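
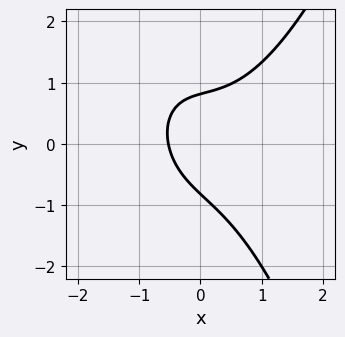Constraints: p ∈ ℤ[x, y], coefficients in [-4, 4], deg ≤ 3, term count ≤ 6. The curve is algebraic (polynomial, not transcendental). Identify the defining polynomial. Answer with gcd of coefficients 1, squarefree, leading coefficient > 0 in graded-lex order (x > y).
The degree is 3 — no degree-2 curve has this shape.
Putting this together gives p.

3*x^3 - 2*x*y - 3*y^2 + 3*x + 2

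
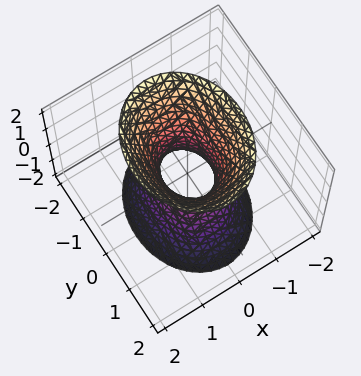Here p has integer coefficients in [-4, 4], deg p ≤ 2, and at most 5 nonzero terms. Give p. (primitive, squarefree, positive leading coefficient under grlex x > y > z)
3*x^2 + 2*y^2 - z^2 - 1

First, the degree is 2 — an hourglass — one-sheet hyperboloid; a quadric.
Next, symmetries: the x ↦ −x reflection is a symmetry, so x appears only in even powers; the z ↦ −z reflection is a symmetry, so z appears only in even powers; the y ↦ −y reflection is a symmetry, so y appears only in even powers.
Next, reading off the gridlines: no z-intercept at any integer in the box.
Finally, together with the visible shape, these determine p as stated.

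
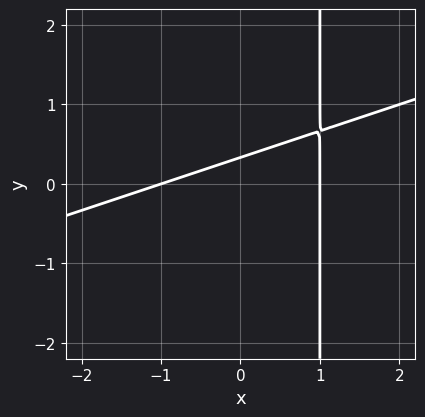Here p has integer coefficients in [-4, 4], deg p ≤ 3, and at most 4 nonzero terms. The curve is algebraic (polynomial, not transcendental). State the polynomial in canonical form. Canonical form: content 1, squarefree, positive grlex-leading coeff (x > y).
x^2 - 3*x*y + 3*y - 1

(a) The degree is 2 — the shape is more complex than any degree-1 curve.
(b) From the visible intercepts: the x-axis gridline crossings are at x ∈ {-1, 1}.
(c) Fitting integer coefficients to these (and the overall shape) gives p.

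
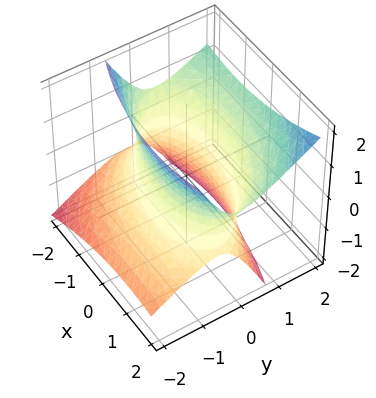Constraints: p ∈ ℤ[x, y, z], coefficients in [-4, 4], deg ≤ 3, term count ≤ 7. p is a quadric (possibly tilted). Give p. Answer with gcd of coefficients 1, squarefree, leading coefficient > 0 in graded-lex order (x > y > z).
x^2 + x*y + 3*y^2 - 3*y*z - 2*z^2 - 3

deg p = 2. A generic line meets the surface in up to 2 points.
Checking where it meets the axes: it misses every integer gridline on the z-axis; the y-axis gridline crossings are at y ∈ {-1, 1}.
Together with the visible shape, these determine p as stated.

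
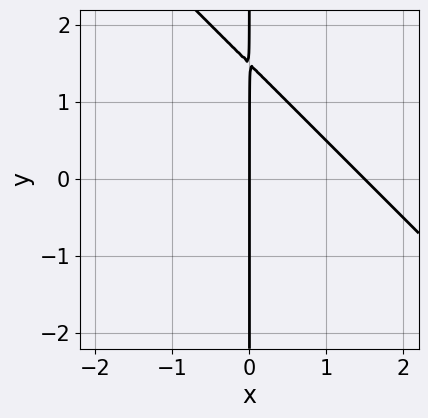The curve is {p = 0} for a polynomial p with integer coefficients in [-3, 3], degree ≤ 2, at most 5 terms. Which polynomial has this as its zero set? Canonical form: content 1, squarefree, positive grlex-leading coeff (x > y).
2*x^2 + 2*x*y - 3*x

(a) Degree: no degree-1 curve has this shape, so deg p = 2.
(b) Against the integer gridlines: every point of the y-axis in the box is on the curve; it meets the x-axis at x = 0 (among the integer gridlines).
(c) These observations pin down the coefficients.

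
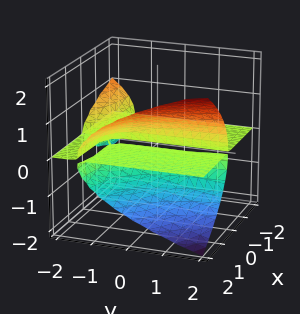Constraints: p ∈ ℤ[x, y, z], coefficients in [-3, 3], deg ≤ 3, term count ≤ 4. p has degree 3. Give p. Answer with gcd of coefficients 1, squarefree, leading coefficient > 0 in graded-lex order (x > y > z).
2*x*y*z - 3*z^3 + 3*x*z

(a) I count 2 distinct pieces. Treating them together as one polynomial.
(b) deg p = 3. No degree-2 surface has this shape.
(c) From the axis intercepts and sections: it meets the z-axis at z = 0 (among the integer gridlines); every point of the x-axis in the box is on the surface; the visible y-axis segment lies entirely on the surface.
(d) Matching integer coefficients to the picture gives p.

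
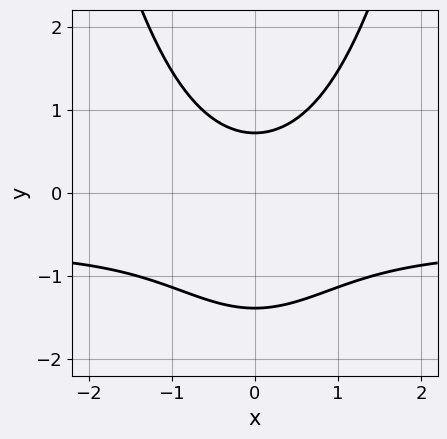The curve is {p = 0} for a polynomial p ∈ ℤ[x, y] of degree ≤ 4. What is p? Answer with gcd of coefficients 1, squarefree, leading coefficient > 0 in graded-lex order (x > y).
3*x^2*y + 2*x^2 - 3*y^2 - 2*y + 3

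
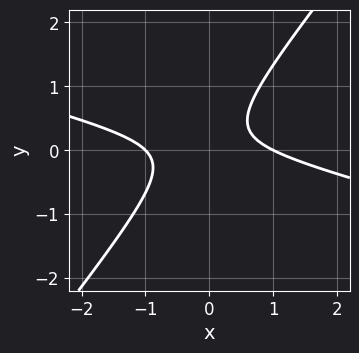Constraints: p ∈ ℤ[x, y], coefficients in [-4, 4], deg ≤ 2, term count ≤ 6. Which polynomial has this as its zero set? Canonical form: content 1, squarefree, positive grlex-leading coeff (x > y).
x^2 + 3*x*y - 3*y^2 + y - 1

1. deg p = 2. The shape is more complex than any degree-1 curve.
2. From the visible intercepts: the curve avoids every integer y-axis point in the box; the x-axis gridline crossings are at x ∈ {-1, 1}.
3. Assembling these constraints gives the stated polynomial.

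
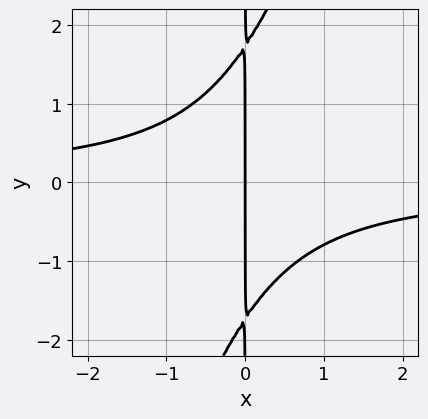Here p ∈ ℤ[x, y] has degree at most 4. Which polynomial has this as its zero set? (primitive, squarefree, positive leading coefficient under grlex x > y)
(a) Degree: the shape is more complex than any degree-2 curve, so deg p = 3.
(b) Checking where it meets the axes: every point of the y-axis in the box is on the curve; it meets the x-axis at x = 0 (among the integer gridlines).
(c) Together with the visible shape, these determine p as stated.

3*x^2*y - x*y^2 + 3*x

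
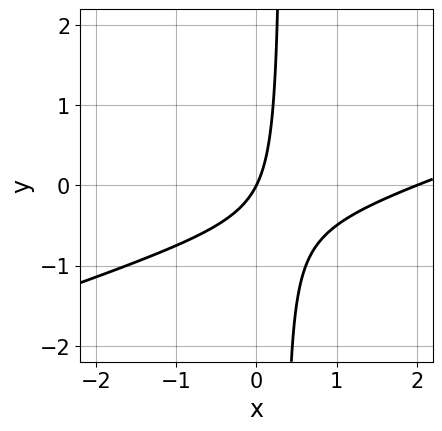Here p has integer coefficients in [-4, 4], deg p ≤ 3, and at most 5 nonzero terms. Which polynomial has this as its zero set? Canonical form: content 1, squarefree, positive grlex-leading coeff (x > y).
Degree: a generic line meets the curve in up to 2 points, so deg p = 2.
From the visible intercepts: it meets the y-axis at y = 0 (among the integer gridlines); the x-axis gridline crossings are at x ∈ {0, 2}.
Matching integer coefficients to the picture gives p.

x^2 - 3*x*y - 2*x + y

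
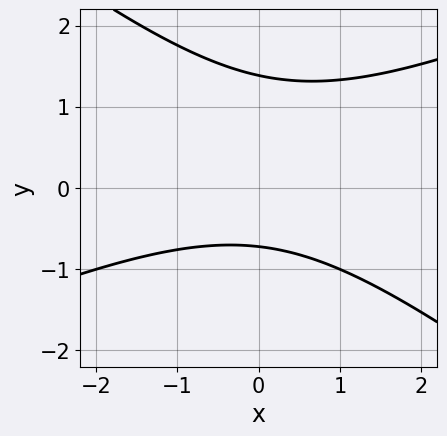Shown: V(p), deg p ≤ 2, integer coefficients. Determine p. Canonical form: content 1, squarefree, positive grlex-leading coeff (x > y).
1. Degree: a generic line meets the curve in up to 2 points, so deg p = 2.
2. From the visible intercepts: the curve avoids every integer x-axis point in the box.
3. These observations pin down the coefficients.

x^2 - x*y - 3*y^2 + 2*y + 3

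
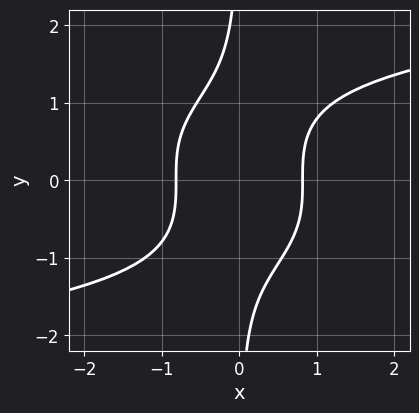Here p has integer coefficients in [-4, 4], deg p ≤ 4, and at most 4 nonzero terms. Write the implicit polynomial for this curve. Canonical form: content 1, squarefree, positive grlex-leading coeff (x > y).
2*x*y^3 - 3*x^2 + 2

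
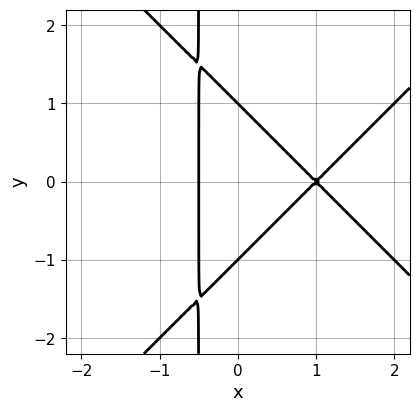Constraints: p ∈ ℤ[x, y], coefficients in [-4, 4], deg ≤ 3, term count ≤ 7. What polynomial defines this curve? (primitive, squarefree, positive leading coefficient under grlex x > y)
2*x^3 - 2*x*y^2 - 3*x^2 - y^2 + 1

The degree is 3 — the shape is more complex than any degree-2 curve.
Symmetries: the y ↦ −y reflection is a symmetry, so y appears only in even powers.
Reading off the gridlines: the y-axis gridline crossings are at y ∈ {-1, 1}; it meets the x-axis at x = 1 (among the integer gridlines).
These observations pin down the coefficients.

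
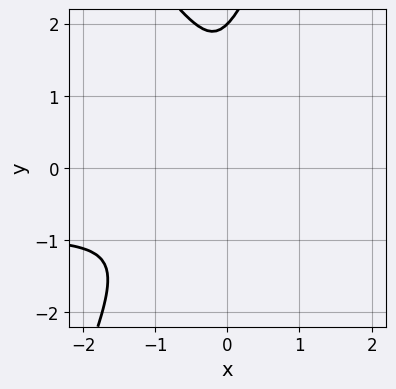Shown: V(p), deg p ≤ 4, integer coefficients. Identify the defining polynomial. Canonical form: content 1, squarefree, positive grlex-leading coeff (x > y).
First, the degree is 3 — the shape is more complex than any degree-2 curve.
Next, from the axis intercepts and sections: it meets the y-axis at y = 2 (among the integer gridlines).
Finally, fitting integer coefficients to these (and the overall shape) gives p.

3*x^2*y + x*y^2 - y^3 + 3*x^2 + 2*y^2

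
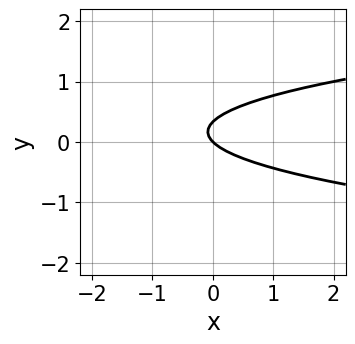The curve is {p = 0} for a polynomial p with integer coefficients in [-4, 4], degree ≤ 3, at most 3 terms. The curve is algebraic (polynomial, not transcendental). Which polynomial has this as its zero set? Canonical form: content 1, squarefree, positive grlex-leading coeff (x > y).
(a) The degree is 2 — the shape is more complex than any degree-1 curve.
(b) Checking where it meets the axes: it crosses the y-axis at the gridline y = 0; it crosses the x-axis at the gridline x = 0.
(c) Putting this together gives p.

3*y^2 - x - y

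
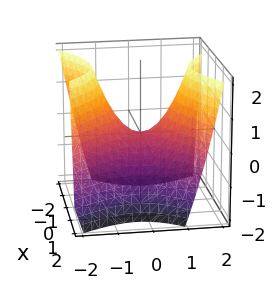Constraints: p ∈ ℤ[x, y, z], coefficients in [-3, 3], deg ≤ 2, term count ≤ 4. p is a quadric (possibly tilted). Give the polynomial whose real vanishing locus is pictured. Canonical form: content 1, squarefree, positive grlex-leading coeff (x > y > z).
2*x^2 - x*y - 2*y^2 + 2*z

deg p = 2.
Checking where it meets the axes: it meets the x-axis at x = 0 (among the integer gridlines); it meets the z-axis at z = 0 (among the integer gridlines); one y-axis crossing is at y = 0.
Fitting integer coefficients to these (and the overall shape) gives p.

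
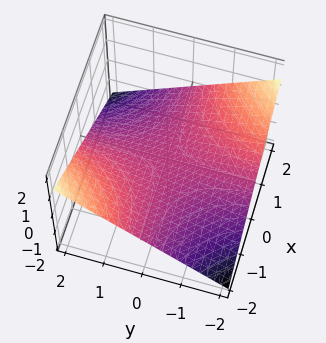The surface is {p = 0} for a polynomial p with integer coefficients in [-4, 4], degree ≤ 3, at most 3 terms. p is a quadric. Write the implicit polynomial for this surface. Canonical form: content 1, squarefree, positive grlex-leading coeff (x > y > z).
(a) Degree: a saddle surface; a quadric, so deg p = 2.
(b) Reading off the gridlines: it meets the z-axis at z = 0 (among the integer gridlines); the visible x-axis segment lies entirely on the surface; the visible y-axis segment lies entirely on the surface.
(c) Assembling these constraints gives the stated polynomial.

x*y + 3*z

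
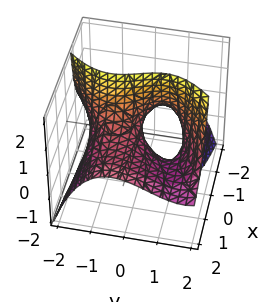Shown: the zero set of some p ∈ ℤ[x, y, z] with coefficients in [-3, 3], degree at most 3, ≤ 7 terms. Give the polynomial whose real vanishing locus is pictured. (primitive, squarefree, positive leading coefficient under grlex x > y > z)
x*y^2 - y^3 + 3*x*z + 2*y + z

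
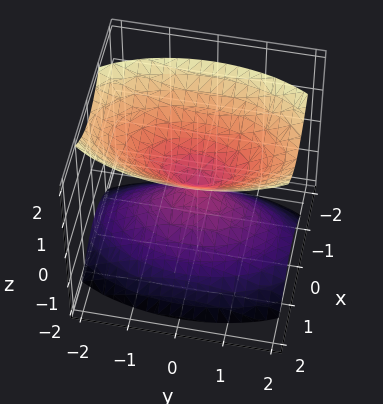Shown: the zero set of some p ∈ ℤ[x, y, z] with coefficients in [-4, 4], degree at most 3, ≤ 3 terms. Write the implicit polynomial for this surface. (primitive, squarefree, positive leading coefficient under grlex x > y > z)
First, there are 2 components.
Next, deg p = 2.
Next, symmetries: it's symmetric under x → −x, forcing even powers of x; mirror symmetry z ↦ −z ⇒ only even powers of z; the y ↦ −y reflection is a symmetry, so y appears only in even powers.
Next, checking where it meets the axes: one y-axis crossing is at y = 0; it crosses the x-axis at the gridline x = 0.
Finally, together with the visible shape, these determine p as stated.

3*x^2 + y^2 - 2*z^2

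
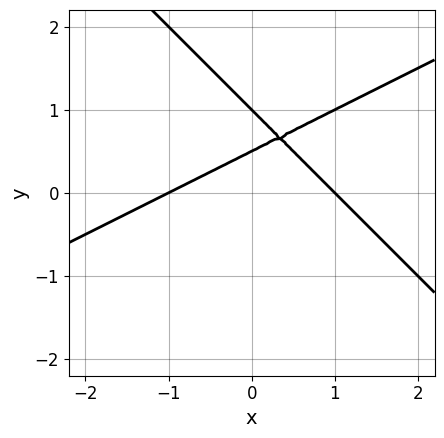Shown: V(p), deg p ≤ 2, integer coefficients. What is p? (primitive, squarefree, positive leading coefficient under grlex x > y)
1. Degree: no degree-1 curve has this shape, so deg p = 2.
2. From the axis intercepts and sections: among the integer gridlines, it crosses the x-axis at x ∈ {-1, 1}; it crosses the y-axis at the gridline y = 1.
3. Putting this together gives p.

x^2 - x*y - 2*y^2 + 3*y - 1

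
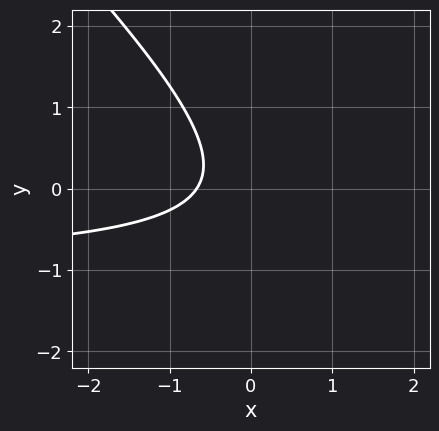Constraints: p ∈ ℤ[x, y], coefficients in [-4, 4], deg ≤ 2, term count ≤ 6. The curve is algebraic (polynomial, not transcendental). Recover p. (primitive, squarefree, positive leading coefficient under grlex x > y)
First, degree: the shape is more complex than any degree-1 curve, so deg p = 2.
Next, against the integer gridlines: it misses every integer gridline on the y-axis.
Finally, together with the visible shape, these determine p as stated.

3*x*y + 3*y^2 + 3*x + 2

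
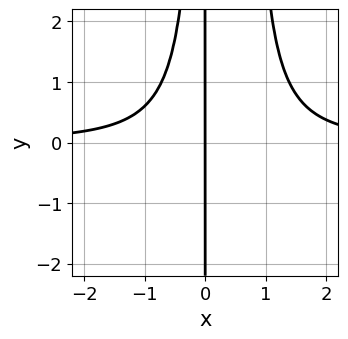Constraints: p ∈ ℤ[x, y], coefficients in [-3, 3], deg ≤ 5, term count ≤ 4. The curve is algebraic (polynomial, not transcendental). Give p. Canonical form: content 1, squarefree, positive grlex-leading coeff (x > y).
3*x^3*y - 2*x^2*y - 3*x

1. The degree is 4 — no degree-3 curve has this shape.
2. Reading off the gridlines: the visible y-axis segment lies entirely on the curve; one x-axis crossing is at x = 0.
3. Fitting integer coefficients to these (and the overall shape) gives p.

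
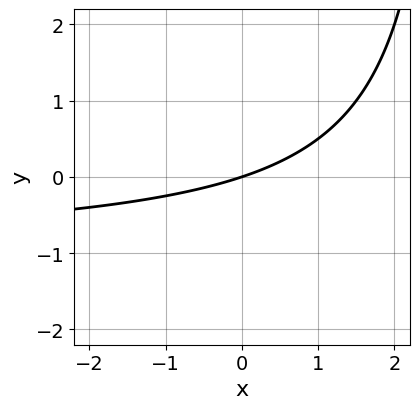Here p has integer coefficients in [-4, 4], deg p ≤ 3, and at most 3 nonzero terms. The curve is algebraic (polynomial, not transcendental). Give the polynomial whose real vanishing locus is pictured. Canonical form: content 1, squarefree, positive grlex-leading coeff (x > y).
x*y + x - 3*y

(a) deg p = 2.
(b) From the axis intercepts and sections: one y-axis crossing is at y = 0; it meets the x-axis at x = 0 (among the integer gridlines).
(c) These observations pin down the coefficients.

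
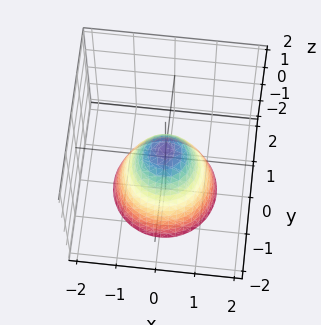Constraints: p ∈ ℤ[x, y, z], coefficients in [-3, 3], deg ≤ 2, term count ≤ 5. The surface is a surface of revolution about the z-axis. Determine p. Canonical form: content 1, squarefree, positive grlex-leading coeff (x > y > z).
1. Degree: a generic line meets the surface in up to 2 points, so deg p = 2.
2. Symmetries: rotational symmetry about the z-axis ⇒ p depends on x, y only through x² + y².
3. Against the integer gridlines: a circular section at z = -2 has radius between 1 and 2.
4. The integer polynomial consistent with all of this is the stated p.

3*x^2 + 3*y^2 + 2*z - 1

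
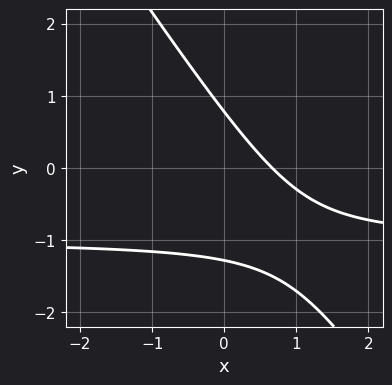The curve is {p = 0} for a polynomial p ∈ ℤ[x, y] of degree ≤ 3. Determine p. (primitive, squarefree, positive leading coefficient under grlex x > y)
3*x*y + 2*y^2 + 3*x + y - 2

(a) Degree: a generic line meets the curve in up to 2 points, so deg p = 2.
(b) Matching integer coefficients to the picture gives p.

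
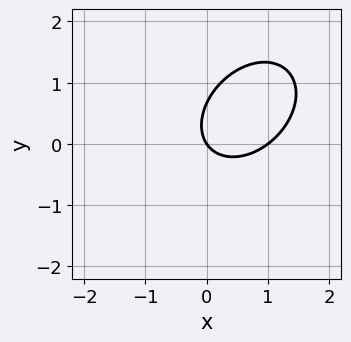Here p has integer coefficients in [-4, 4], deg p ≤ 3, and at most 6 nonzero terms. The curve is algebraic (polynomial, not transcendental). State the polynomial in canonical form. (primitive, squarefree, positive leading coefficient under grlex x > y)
1. Degree: a generic line meets the curve in up to 2 points, so deg p = 2.
2. Checking where it meets the axes: it meets the y-axis at y = 0 (among the integer gridlines); among the integer gridlines, it crosses the x-axis at x ∈ {0, 1}.
3. Matching integer coefficients to the picture gives p.

3*x^2 - 2*x*y + 3*y^2 - 3*x - 2*y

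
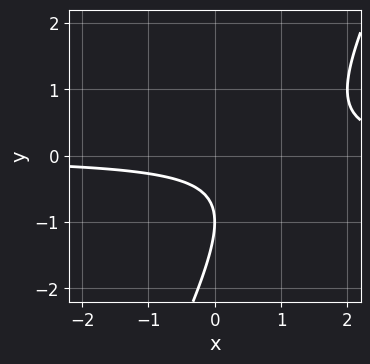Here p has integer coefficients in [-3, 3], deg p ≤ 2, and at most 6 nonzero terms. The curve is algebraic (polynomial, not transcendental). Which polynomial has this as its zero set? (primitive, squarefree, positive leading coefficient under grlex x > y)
2*x*y - y^2 - 2*y - 1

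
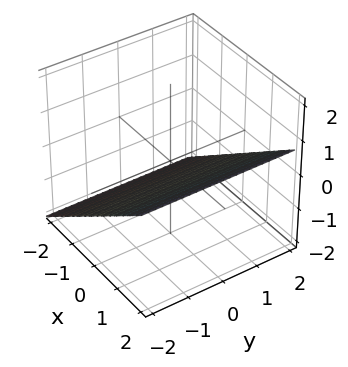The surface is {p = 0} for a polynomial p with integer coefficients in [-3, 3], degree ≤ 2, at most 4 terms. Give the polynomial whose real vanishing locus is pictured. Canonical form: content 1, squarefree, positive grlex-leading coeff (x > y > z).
2*x - 3*z - 2

First, degree: every cross-section is a straight line — this is a plane, so deg p = 1.
Next, checking where it meets the axes: the surface avoids every integer y-axis point in the box; it crosses the x-axis at the gridline x = 1.
Finally, together with the visible shape, these determine p as stated.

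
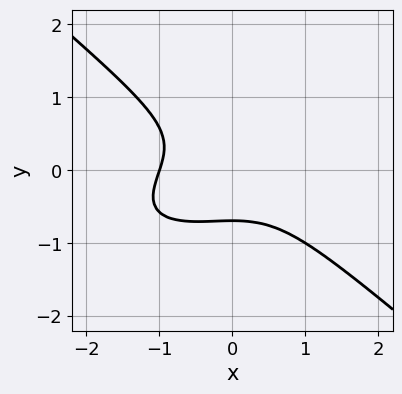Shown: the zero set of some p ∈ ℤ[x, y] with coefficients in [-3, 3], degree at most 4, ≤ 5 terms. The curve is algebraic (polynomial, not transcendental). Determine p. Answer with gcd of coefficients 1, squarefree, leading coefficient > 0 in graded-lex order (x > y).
deg p = 3. The shape is more complex than any degree-2 curve.
Against the integer gridlines: it meets the x-axis at x = -1 (among the integer gridlines).
Assembling these constraints gives the stated polynomial.

x^3 - x^2*y + 3*y^3 + 1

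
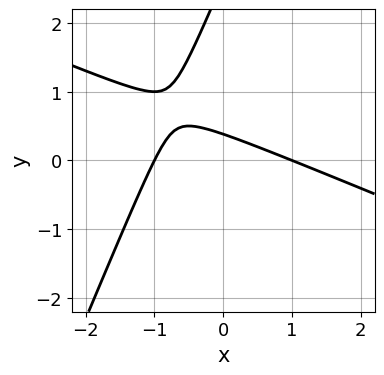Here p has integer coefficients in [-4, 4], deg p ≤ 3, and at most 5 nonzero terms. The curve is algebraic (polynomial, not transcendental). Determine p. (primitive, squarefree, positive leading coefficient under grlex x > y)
x^2 + 2*x*y - y^2 + 3*y - 1

The degree is 2 — a generic line meets the curve in up to 2 points.
From the visible intercepts: the x-axis gridline crossings are at x ∈ {-1, 1}.
Fitting integer coefficients to these (and the overall shape) gives p.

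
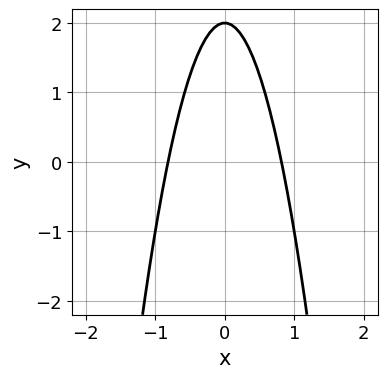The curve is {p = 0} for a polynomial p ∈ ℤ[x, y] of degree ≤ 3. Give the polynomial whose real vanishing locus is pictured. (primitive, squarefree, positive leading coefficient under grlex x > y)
3*x^2 + y - 2

First, degree: a generic line meets the curve in up to 2 points, so deg p = 2.
Next, symmetries: it's symmetric under x → −x, forcing even powers of x.
Next, from the visible intercepts: it crosses the y-axis at the gridline y = 2.
Finally, fitting integer coefficients to these (and the overall shape) gives p.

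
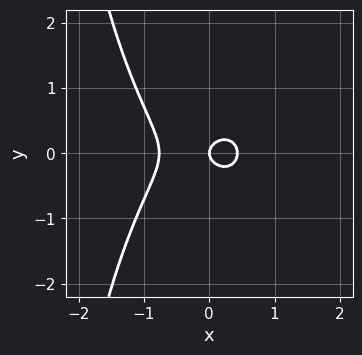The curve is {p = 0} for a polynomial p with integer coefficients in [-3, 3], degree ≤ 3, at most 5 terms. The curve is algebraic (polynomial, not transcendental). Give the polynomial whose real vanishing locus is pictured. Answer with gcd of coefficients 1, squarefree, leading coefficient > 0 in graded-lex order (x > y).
First, deg p = 3. A generic line meets the curve in up to 3 points.
Next, symmetries: the y ↦ −y reflection is a symmetry, so y appears only in even powers.
Next, observable constraints: it crosses the y-axis at the gridline y = 0; one x-axis crossing is at x = 0.
Finally, putting this together gives p.

3*x^3 + x*y^2 + x^2 + 3*y^2 - x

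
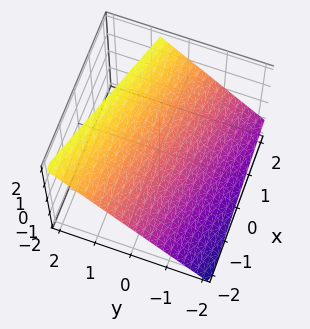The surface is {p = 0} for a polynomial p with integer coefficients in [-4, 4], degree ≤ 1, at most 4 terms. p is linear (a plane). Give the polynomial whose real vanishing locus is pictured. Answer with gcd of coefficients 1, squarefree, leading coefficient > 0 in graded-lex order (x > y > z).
x + 3*y - 3*z + 2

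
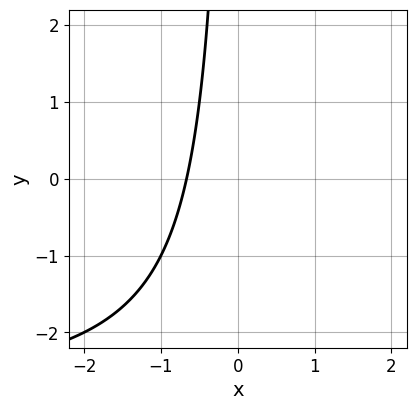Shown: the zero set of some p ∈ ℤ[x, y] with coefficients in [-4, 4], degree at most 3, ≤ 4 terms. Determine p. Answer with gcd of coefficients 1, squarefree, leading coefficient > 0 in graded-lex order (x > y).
1. The degree is 2 — no degree-1 curve has this shape.
2. Checking where it meets the axes: it misses every integer gridline on the y-axis.
3. Assembling these constraints gives the stated polynomial.

x*y + 3*x + 2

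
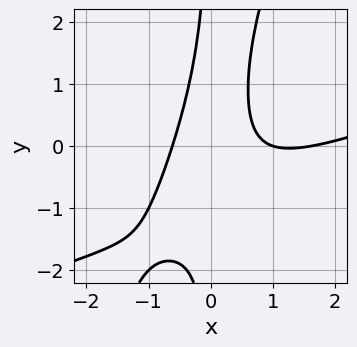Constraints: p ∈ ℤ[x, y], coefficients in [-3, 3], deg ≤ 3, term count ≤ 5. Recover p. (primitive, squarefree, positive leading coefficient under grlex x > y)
x^3 - 3*x^2*y + x*y^2 - 2*x^2 + 1

First, degree: the shape is more complex than any degree-2 curve, so deg p = 3.
Next, from the visible intercepts: it crosses the x-axis at the gridline x = 1; it misses every integer gridline on the y-axis.
Finally, matching integer coefficients to the picture gives p.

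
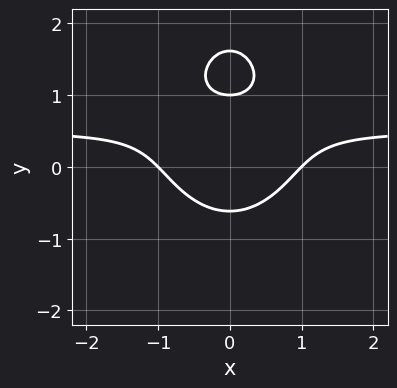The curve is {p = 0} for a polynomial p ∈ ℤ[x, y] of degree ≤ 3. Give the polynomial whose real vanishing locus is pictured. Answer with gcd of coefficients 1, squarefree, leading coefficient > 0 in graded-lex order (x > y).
1. The degree is 3 — a generic line meets the curve in up to 3 points.
2. Symmetries: it's symmetric under x → −x, forcing even powers of x.
3. Against the integer gridlines: one y-axis crossing is at y = 1; the x-axis gridline crossings are at x ∈ {-1, 1}.
4. Putting this together gives p.

2*x^2*y + y^3 - x^2 - 2*y^2 + 1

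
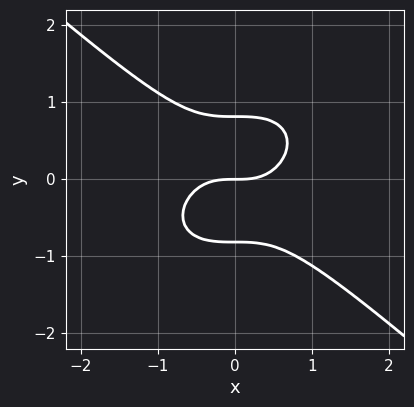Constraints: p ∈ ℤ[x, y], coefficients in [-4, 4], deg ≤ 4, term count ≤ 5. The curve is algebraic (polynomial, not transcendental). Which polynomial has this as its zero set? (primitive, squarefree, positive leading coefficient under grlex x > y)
2*x^3 + 3*y^3 - 2*y

(a) deg p = 3. No degree-2 curve has this shape.
(b) Checking where it meets the axes: it crosses the y-axis at the gridline y = 0; one x-axis crossing is at x = 0.
(c) Fitting integer coefficients to these (and the overall shape) gives p.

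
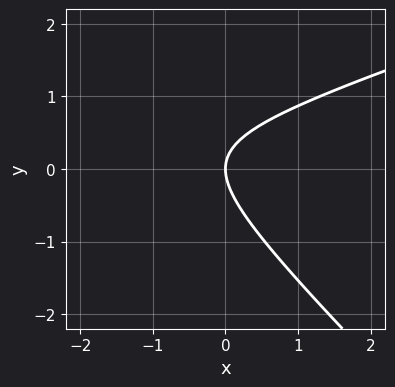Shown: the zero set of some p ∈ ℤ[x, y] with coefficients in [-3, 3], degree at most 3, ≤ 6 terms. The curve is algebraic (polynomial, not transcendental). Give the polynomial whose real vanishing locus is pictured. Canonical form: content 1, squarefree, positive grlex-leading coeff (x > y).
First, degree: the shape is more complex than any degree-1 curve, so deg p = 2.
Then, reading off the gridlines: one y-axis crossing is at y = 0; it crosses the x-axis at the gridline x = 0.
Finally, assembling these constraints gives the stated polynomial.

x^2 - 2*x*y - 3*y^2 + 3*x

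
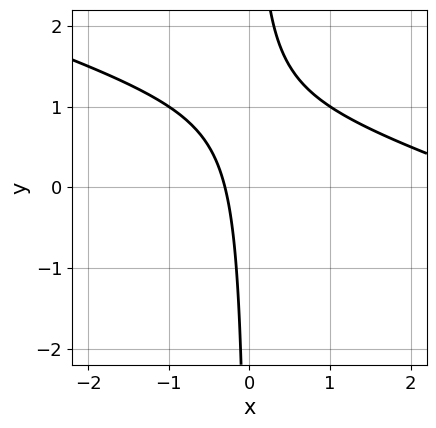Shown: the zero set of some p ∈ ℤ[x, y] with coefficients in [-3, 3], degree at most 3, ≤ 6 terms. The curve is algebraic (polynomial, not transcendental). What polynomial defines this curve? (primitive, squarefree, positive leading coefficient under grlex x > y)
(a) Degree: the shape is more complex than any degree-1 curve, so deg p = 2.
(b) Reading off the gridlines: no y-intercept at any integer in the box.
(c) Solving for integer coefficients yields p as stated.

x^2 + 3*x*y - 3*x - 1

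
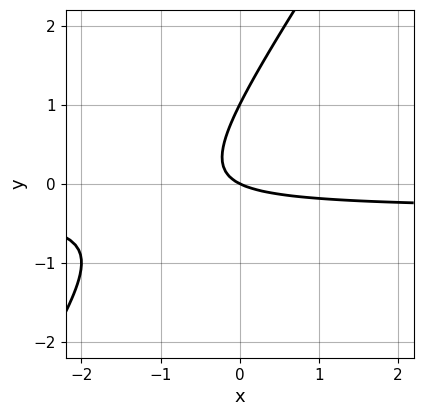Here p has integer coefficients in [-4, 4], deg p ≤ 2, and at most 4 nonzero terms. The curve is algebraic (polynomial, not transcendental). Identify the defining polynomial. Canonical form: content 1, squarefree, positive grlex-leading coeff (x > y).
3*x*y - 2*y^2 + x + 2*y

The degree is 2 — a generic line meets the curve in up to 2 points.
From the axis intercepts and sections: the y-axis gridline crossings are at y ∈ {0, 1}; it meets the x-axis at x = 0 (among the integer gridlines).
Together with the visible shape, these determine p as stated.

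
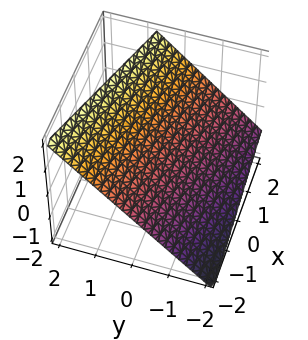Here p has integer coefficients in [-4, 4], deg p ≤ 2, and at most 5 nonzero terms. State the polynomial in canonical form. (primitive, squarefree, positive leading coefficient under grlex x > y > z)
x + 3*y - 3*z + 2

First, degree: the surface is flat (a plane), so deg p = 1.
Next, reading off the gridlines: it meets the x-axis at x = -2 (among the integer gridlines).
Finally, these observations pin down the coefficients.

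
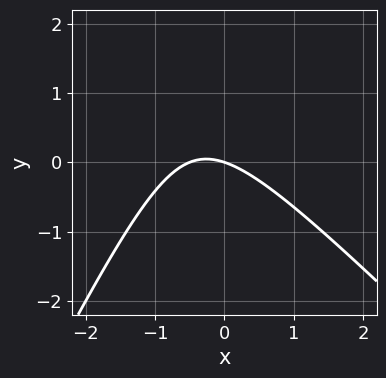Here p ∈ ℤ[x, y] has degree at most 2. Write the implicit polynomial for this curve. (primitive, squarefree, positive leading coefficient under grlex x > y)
1. The degree is 2 — the shape is more complex than any degree-1 curve.
2. Against the integer gridlines: it crosses the y-axis at the gridline y = 0; one x-axis crossing is at x = 0.
3. Fitting integer coefficients to these (and the overall shape) gives p.

2*x^2 + x*y - y^2 + x + 3*y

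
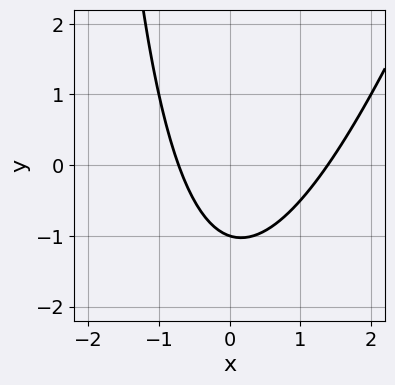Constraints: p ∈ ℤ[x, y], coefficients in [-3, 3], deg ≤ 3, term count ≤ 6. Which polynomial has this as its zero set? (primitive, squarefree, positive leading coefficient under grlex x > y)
First, degree: a generic line meets the curve in up to 2 points, so deg p = 2.
Next, checking where it meets the axes: it crosses the y-axis at the gridline y = -1.
Finally, putting this together gives p.

3*x^2 - x*y - 2*x - 3*y - 3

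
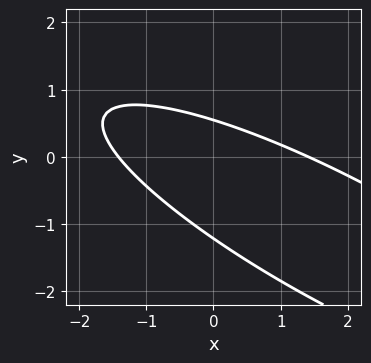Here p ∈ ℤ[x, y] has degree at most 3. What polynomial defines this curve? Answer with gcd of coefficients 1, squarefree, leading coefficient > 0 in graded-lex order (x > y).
First, the degree is 2 — a generic line meets the curve in up to 2 points.
Finally, matching integer coefficients to the picture gives p.

x^2 + 3*x*y + 3*y^2 + 2*y - 2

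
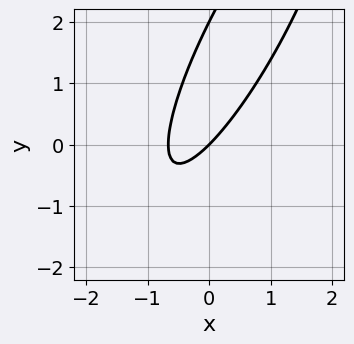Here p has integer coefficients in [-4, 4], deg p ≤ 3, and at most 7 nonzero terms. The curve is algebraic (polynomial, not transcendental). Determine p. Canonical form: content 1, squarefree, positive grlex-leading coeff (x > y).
1. The degree is 2 — the shape is more complex than any degree-1 curve.
2. Observable constraints: one x-axis crossing is at x = 0; among the integer gridlines, it crosses the y-axis at y ∈ {0, 2}.
3. Together with the visible shape, these determine p as stated.

3*x^2 - 3*x*y + y^2 + 2*x - 2*y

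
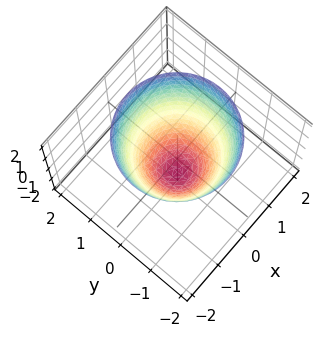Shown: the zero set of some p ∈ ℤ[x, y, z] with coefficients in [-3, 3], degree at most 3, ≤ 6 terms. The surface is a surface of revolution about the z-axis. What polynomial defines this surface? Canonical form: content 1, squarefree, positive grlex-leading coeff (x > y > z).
3*x^2 + 3*y^2 - 2*z - 3

deg p = 2. A generic line meets the surface in up to 2 points.
Symmetry: every cross-section ⟂ z is a circle, so x, y appear only via x² + y².
Checking where it meets the axes: among the integer gridlines, it crosses the y-axis at y ∈ {-1, 1}; a circular section at z = -1 has radius between 0 and 1; among the integer gridlines, it crosses the x-axis at x ∈ {-1, 1}.
These observations pin down the coefficients.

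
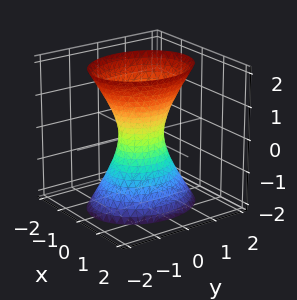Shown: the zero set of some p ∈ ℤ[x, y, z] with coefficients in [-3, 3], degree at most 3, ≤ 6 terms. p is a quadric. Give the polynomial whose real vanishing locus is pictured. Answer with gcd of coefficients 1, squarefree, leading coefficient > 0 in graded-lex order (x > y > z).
1. Degree: an hourglass — one-sheet hyperboloid; a quadric, so deg p = 2.
2. Symmetries: the z ↦ −z reflection is a symmetry, so z appears only in even powers; mirror symmetry y ↦ −y ⇒ only even powers of y; the x ↦ −x reflection is a symmetry, so x appears only in even powers.
3. Observable constraints: the surface avoids every integer z-axis point in the box.
4. Fitting integer coefficients to these (and the overall shape) gives p.

3*x^2 + 2*y^2 - z^2 - 1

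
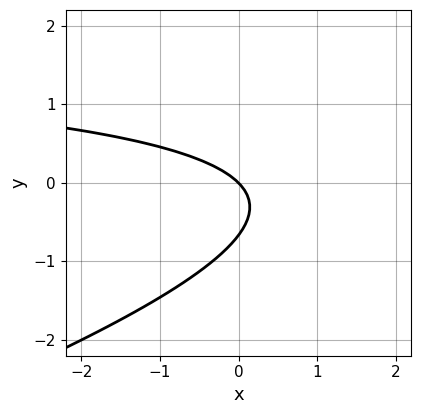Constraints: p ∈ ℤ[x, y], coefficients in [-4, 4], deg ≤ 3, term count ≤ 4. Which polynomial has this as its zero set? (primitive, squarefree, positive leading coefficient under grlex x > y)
(a) deg p = 2.
(b) From the visible intercepts: it crosses the y-axis at the gridline y = 0; one x-axis crossing is at x = 0.
(c) Solving for integer coefficients yields p as stated.

x*y - 3*y^2 - 2*x - 2*y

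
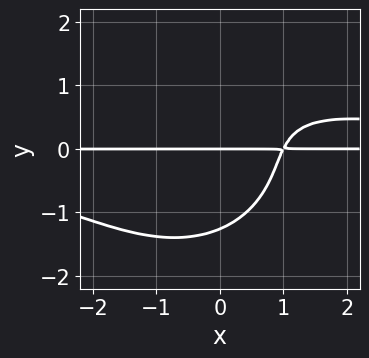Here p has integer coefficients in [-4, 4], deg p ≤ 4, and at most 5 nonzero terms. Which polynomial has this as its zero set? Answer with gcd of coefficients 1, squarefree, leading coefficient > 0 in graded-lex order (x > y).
1. deg p = 4. A generic line meets the curve in up to 4 points.
2. From the visible intercepts: the visible x-axis segment lies entirely on the curve; one y-axis crossing is at y = 0.
3. Together with the visible shape, these determine p as stated.

x^2*y^2 + y^4 - 2*x*y + 2*y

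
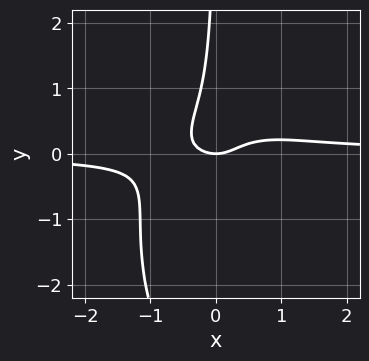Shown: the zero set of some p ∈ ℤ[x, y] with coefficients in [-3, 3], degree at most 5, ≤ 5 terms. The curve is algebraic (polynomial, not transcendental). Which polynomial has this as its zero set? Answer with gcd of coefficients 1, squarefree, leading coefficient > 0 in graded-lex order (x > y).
(a) The degree is 4 — no degree-3 curve has this shape.
(b) Reading off the gridlines: it crosses the x-axis at the gridline x = 0; it meets the y-axis at y = 0 (among the integer gridlines).
(c) Putting this together gives p.

3*x^3*y + x*y^3 + 3*x*y^2 - x^2 + y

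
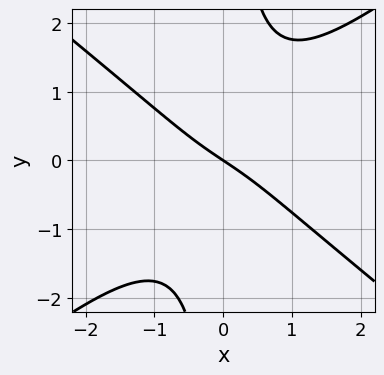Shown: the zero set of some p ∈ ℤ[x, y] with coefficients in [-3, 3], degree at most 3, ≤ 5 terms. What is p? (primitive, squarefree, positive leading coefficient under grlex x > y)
2*x^3 - 3*x*y^2 + 2*x + 3*y

First, the degree is 3 — no degree-2 curve has this shape.
Then, reading off the gridlines: it meets the y-axis at y = 0 (among the integer gridlines); it crosses the x-axis at the gridline x = 0.
Finally, fitting integer coefficients to these (and the overall shape) gives p.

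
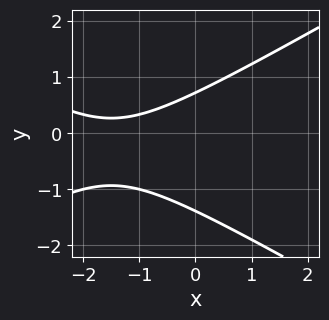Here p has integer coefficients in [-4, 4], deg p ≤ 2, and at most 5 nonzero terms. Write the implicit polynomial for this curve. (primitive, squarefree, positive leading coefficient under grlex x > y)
x^2 - 3*y^2 + 3*x - 2*y + 3

1. deg p = 2.
2. From the visible intercepts: no x-intercept at any integer in the box.
3. The integer polynomial consistent with all of this is the stated p.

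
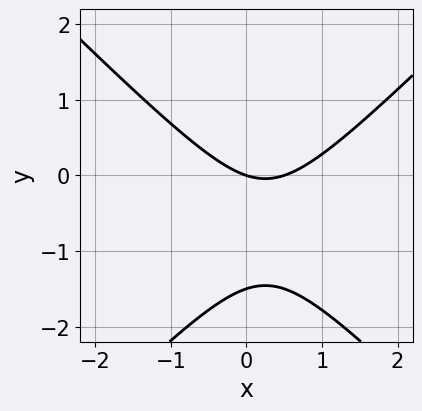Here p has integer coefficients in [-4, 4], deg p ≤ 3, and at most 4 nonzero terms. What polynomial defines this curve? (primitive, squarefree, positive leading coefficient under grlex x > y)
2*x^2 - 2*y^2 - x - 3*y

First, the degree is 2 — no degree-1 curve has this shape.
Then, reading off the gridlines: it crosses the x-axis at the gridline x = 0; it meets the y-axis at y = 0 (among the integer gridlines).
Finally, these observations pin down the coefficients.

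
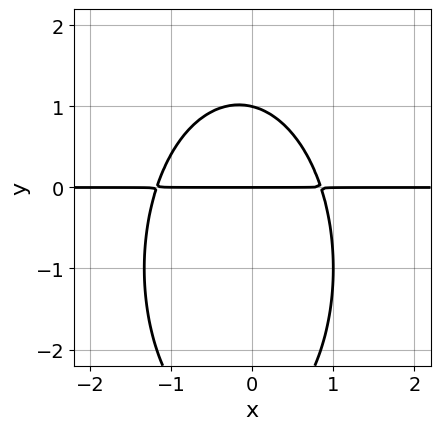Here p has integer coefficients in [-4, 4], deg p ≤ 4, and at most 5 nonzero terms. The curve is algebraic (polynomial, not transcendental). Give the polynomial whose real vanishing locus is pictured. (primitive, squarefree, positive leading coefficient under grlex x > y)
3*x^2*y + y^3 + x*y + 2*y^2 - 3*y

1. deg p = 3. The shape is more complex than any degree-2 curve.
2. Reading off the gridlines: every point of the x-axis in the box is on the curve; the y-axis gridline crossings are at y ∈ {0, 1}.
3. Matching integer coefficients to the picture gives p.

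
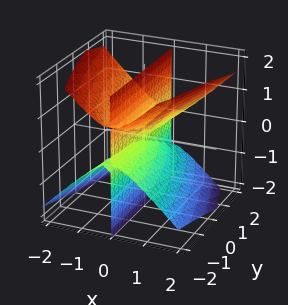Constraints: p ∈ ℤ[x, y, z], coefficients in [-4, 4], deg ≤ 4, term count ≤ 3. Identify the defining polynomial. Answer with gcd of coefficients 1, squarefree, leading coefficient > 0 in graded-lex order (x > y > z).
There are 3 components. They look like related sheets of one shape, so recover p as a whole.
deg p = 3. No degree-2 surface has this shape.
From the axis intercepts and sections: every point of the y-axis in the box is on the surface; the visible z-axis segment lies entirely on the surface.
Matching integer coefficients to the picture gives p.

2*x^3 - x*y*z - 2*x*z^2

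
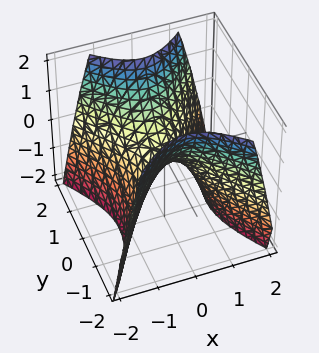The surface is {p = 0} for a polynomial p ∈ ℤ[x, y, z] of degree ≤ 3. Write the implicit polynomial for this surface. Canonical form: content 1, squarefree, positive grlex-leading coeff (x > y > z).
3*x^2 - 2*y^2 + 2*z

(a) The degree is 2 — a saddle surface; a quadric.
(b) Symmetries: the x ↦ −x reflection is a symmetry, so x appears only in even powers; it's symmetric under y → −y, forcing even powers of y.
(c) Observable constraints: it crosses the y-axis at the gridline y = 0; one z-axis crossing is at z = 0; it meets the x-axis at x = 0 (among the integer gridlines).
(d) Fitting integer coefficients to these (and the overall shape) gives p.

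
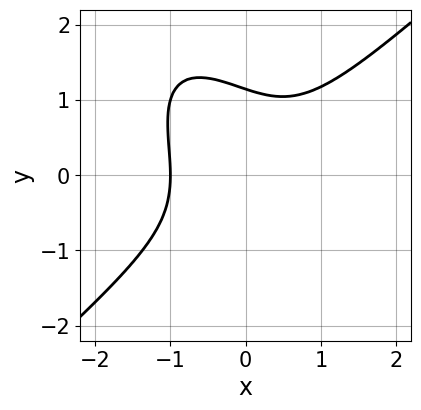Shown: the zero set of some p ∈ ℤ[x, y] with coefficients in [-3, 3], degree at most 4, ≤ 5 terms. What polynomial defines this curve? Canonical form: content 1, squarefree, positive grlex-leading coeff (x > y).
3*x^3 - 2*x*y^2 - 2*y^3 + 3

First, degree: a generic line meets the curve in up to 3 points, so deg p = 3.
Next, against the integer gridlines: one x-axis crossing is at x = -1.
Finally, matching integer coefficients to the picture gives p.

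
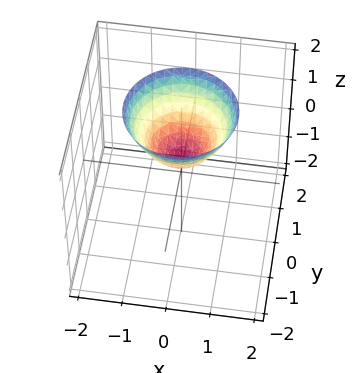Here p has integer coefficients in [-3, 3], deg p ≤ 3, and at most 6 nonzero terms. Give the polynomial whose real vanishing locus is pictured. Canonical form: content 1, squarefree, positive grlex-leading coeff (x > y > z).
1. deg p = 2. No degree-1 surface has this shape.
2. By symmetry, every cross-section ⟂ z is a circle, so x, y appear only via x² + y².
3. Reading off the gridlines: a circular section at z = 2 has radius between 1 and 2; no x-intercept at any integer in the box.
4. Fitting integer coefficients to these (and the overall shape) gives p.

2*x^2 + 2*y^2 - 2*z + 1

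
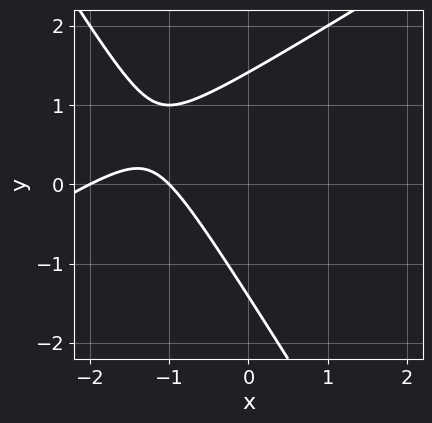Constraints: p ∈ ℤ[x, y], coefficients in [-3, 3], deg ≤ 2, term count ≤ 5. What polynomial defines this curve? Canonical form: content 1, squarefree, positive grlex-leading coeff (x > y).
x^2 - x*y - y^2 + 3*x + 2

First, deg p = 2.
Next, against the integer gridlines: the x-axis gridline crossings are at x ∈ {-2, -1}.
Finally, these observations pin down the coefficients.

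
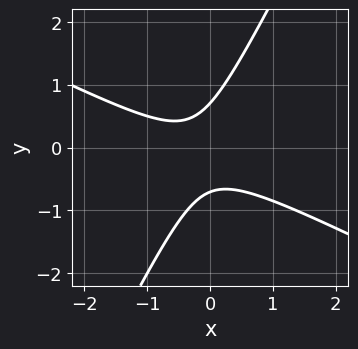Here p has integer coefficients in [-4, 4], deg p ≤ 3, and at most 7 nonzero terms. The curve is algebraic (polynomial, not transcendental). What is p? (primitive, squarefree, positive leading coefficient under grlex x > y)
2*x^2 + 3*x*y - 2*y^2 + x + 1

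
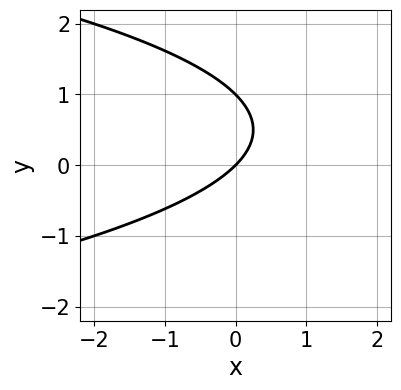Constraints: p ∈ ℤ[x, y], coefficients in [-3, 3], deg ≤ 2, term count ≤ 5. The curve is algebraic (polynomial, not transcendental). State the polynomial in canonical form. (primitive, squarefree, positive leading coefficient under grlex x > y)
y^2 + x - y

The degree is 2 — no degree-1 curve has this shape.
Against the integer gridlines: one x-axis crossing is at x = 0; the y-axis gridline crossings are at y ∈ {0, 1}.
The integer polynomial consistent with all of this is the stated p.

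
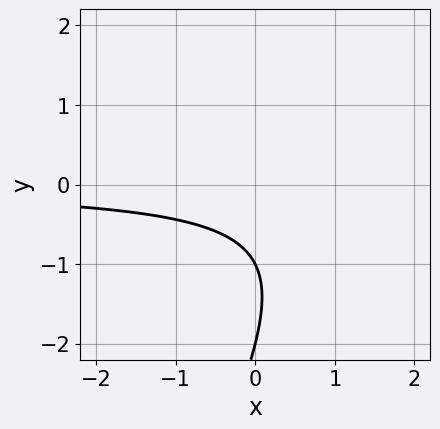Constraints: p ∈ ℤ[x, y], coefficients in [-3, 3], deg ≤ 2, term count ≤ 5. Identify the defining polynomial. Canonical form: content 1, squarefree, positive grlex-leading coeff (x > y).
2*x*y - y^2 - 3*y - 2

First, the degree is 2 — no degree-1 curve has this shape.
Next, from the visible intercepts: the y-axis gridline crossings are at y ∈ {-2, -1}; the curve avoids every integer x-axis point in the box.
Finally, these observations pin down the coefficients.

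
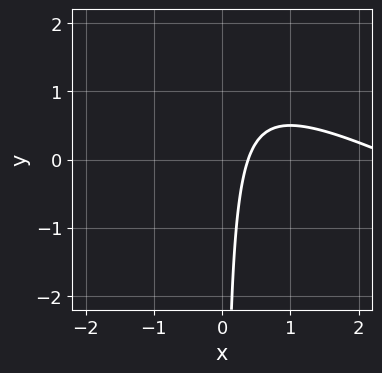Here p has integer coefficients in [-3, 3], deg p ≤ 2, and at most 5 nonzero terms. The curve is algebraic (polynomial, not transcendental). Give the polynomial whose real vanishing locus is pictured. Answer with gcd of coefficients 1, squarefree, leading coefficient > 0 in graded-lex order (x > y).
x^2 + 2*x*y - 3*x + 1

(a) Degree: the shape is more complex than any degree-1 curve, so deg p = 2.
(b) From the visible intercepts: the curve avoids every integer y-axis point in the box.
(c) Putting this together gives p.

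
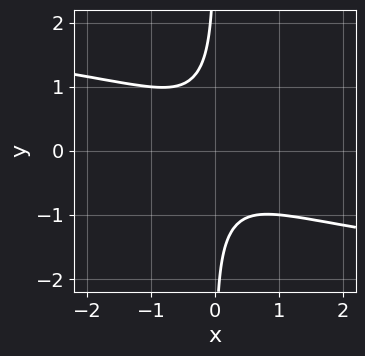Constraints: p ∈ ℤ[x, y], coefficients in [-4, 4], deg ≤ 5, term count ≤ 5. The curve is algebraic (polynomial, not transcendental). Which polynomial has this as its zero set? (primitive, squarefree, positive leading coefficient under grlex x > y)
3*x*y^3 + 3*x^2 + 2*x*y + 2

deg p = 4. A generic line meets the curve in up to 4 points.
Observable constraints: the curve avoids every integer y-axis point in the box; it misses every integer gridline on the x-axis.
Matching integer coefficients to the picture gives p.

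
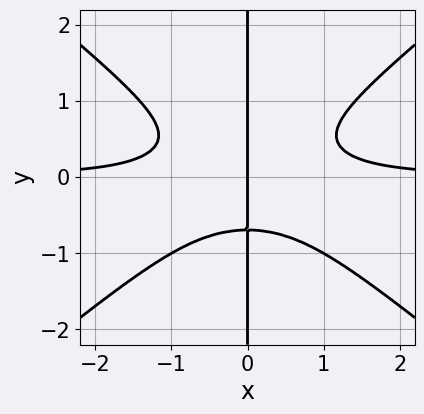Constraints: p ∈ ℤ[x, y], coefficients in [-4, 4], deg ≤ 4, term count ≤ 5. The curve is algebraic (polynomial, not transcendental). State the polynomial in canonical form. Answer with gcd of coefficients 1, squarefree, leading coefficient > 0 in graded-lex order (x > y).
2*x^3*y - 3*x*y^3 - x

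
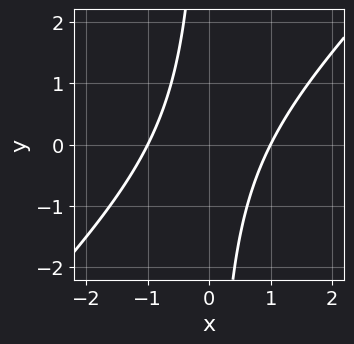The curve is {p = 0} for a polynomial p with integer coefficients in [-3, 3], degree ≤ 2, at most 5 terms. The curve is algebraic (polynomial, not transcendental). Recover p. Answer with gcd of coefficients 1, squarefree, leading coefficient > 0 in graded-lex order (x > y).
x^2 - x*y - 1

deg p = 2.
Checking where it meets the axes: among the integer gridlines, it crosses the x-axis at x ∈ {-1, 1}; the curve avoids every integer y-axis point in the box.
The integer polynomial consistent with all of this is the stated p.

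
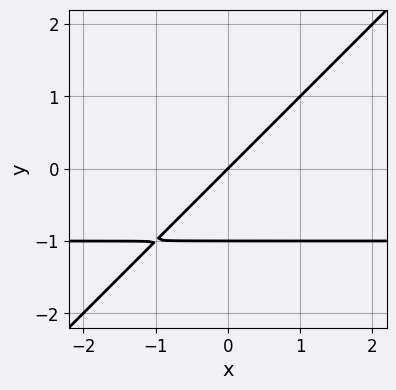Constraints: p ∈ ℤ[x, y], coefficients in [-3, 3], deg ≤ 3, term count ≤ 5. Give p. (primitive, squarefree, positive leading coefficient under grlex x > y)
x*y - y^2 + x - y

First, the degree is 2 — a generic line meets the curve in up to 2 points.
Next, checking where it meets the axes: the y-axis gridline crossings are at y ∈ {-1, 0}; it crosses the x-axis at the gridline x = 0.
Finally, matching integer coefficients to the picture gives p.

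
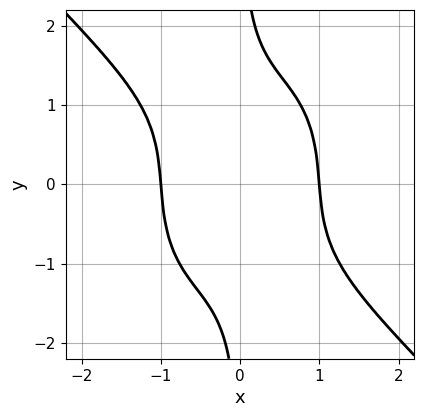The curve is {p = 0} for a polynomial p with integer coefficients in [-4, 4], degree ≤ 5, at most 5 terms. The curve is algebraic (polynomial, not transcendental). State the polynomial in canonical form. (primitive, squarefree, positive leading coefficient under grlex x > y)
3*x^4 + x^3*y + 2*x*y^3 - 3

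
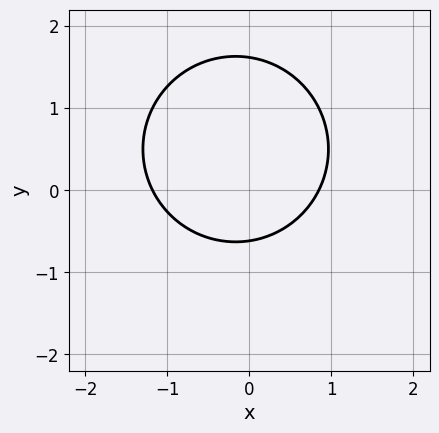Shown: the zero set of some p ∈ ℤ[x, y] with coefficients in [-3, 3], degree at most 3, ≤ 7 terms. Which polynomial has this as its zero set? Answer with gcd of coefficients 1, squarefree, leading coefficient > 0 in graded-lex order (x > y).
(a) Degree: the shape is more complex than any degree-1 curve, so deg p = 2.
(b) Solving for integer coefficients yields p as stated.

3*x^2 + 3*y^2 + x - 3*y - 3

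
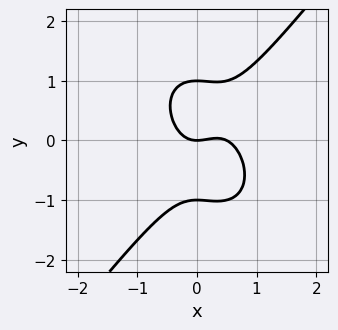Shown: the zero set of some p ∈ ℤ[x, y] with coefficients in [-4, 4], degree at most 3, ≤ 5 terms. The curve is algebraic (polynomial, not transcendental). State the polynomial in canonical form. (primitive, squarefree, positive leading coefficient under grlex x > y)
2*x^3 - y^3 - x^2 + y

deg p = 3.
From the axis intercepts and sections: it meets the x-axis at x = 0 (among the integer gridlines); the y-axis gridline crossings are at y ∈ {-1, 0, 1}.
Together with the visible shape, these determine p as stated.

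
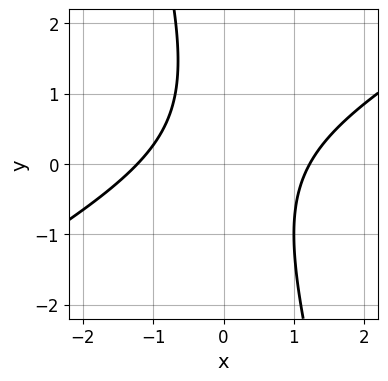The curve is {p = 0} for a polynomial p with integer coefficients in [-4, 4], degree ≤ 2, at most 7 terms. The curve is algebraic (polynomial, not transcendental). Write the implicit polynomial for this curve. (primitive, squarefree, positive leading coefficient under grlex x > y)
1. The degree is 2 — no degree-1 curve has this shape.
2. Checking where it meets the axes: the curve avoids every integer y-axis point in the box.
3. Fitting integer coefficients to these (and the overall shape) gives p.

2*x^2 - 3*x*y - y^2 + y - 3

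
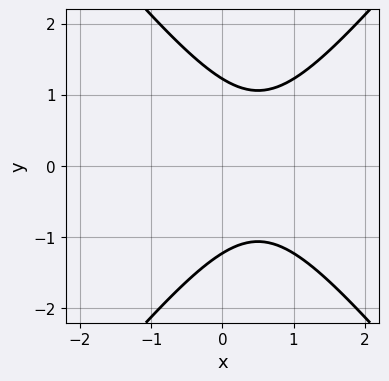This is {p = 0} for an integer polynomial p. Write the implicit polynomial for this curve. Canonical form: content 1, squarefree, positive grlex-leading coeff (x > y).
(a) Degree: the shape is more complex than any degree-1 curve, so deg p = 2.
(b) Symmetries: mirror symmetry y ↦ −y ⇒ only even powers of y.
(c) Reading off the gridlines: the curve avoids every integer x-axis point in the box.
(d) Putting this together gives p.

3*x^2 - 2*y^2 - 3*x + 3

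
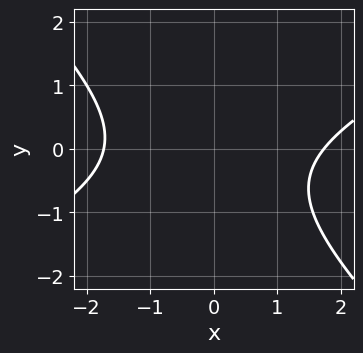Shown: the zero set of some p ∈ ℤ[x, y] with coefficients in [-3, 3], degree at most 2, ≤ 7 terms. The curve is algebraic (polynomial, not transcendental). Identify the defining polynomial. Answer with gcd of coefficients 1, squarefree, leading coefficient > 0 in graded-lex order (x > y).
x^2 - x*y - 2*y^2 - y - 3

deg p = 2.
Observable constraints: the curve avoids every integer y-axis point in the box.
Assembling these constraints gives the stated polynomial.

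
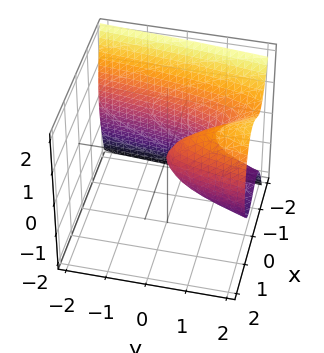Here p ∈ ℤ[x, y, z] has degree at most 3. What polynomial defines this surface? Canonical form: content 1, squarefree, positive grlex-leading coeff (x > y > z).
The degree is 3 — a generic line meets the surface in up to 3 points.
Against the integer gridlines: it crosses the z-axis at the gridline z = 0; it crosses the y-axis at the gridline y = 0.
The integer polynomial consistent with all of this is the stated p.

2*x^3 + 3*x^2 + z^2 - y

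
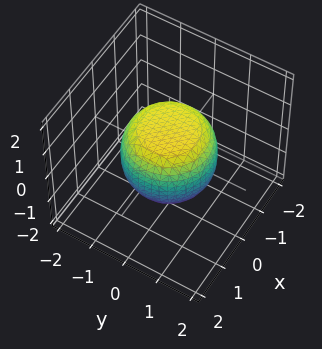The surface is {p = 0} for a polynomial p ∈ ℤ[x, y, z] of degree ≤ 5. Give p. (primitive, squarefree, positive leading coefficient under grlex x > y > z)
2*x^4 + 4*x^2*y^2 + 2*y^4 - x^2 - y^2 + 3*z^2 - 3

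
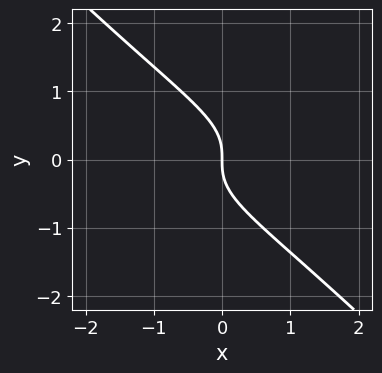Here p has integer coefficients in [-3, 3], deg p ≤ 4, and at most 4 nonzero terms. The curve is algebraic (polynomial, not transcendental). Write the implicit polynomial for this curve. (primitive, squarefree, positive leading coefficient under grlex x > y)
Degree: the shape is more complex than any degree-2 curve, so deg p = 3.
Observable constraints: one y-axis crossing is at y = 0; it meets the x-axis at x = 0 (among the integer gridlines).
Assembling these constraints gives the stated polynomial.

3*x*y^2 + 3*y^3 + 2*x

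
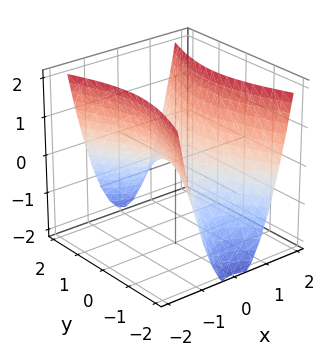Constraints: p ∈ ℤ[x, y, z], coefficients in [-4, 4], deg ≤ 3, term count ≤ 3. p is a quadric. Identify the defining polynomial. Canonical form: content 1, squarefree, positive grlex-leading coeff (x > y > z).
Degree: a hyperbolic paraboloid; a quadric, so deg p = 2.
Symmetries: the y ↦ −y reflection is a symmetry, so y appears only in even powers; the x ↦ −x reflection is a symmetry, so x appears only in even powers.
Checking where it meets the axes: one y-axis crossing is at y = 0; it crosses the z-axis at the gridline z = 0; it meets the x-axis at x = 0 (among the integer gridlines).
Fitting integer coefficients to these (and the overall shape) gives p.

3*x^2 - y^2 - 2*z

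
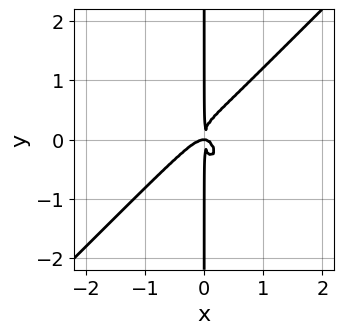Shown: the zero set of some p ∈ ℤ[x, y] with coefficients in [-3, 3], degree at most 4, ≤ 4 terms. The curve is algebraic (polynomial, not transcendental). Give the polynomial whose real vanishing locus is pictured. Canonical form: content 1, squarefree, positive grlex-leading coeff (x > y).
3*x^4 - 2*x^3*y - x*y^3 + x^2*y

First, the degree is 4 — the shape is more complex than any degree-3 curve.
Then, checking where it meets the axes: every point of the y-axis in the box is on the curve.
Finally, assembling these constraints gives the stated polynomial.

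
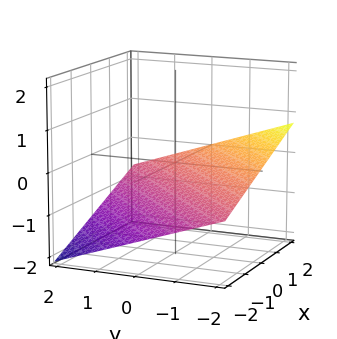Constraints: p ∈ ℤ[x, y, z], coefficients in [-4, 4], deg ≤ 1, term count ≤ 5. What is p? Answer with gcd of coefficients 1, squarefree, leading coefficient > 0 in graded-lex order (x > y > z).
x - y - 3*z - 2

deg p = 1. The surface is flat (a plane).
From the visible intercepts: it meets the x-axis at x = 2 (among the integer gridlines); it meets the y-axis at y = -2 (among the integer gridlines).
Matching integer coefficients to the picture gives p.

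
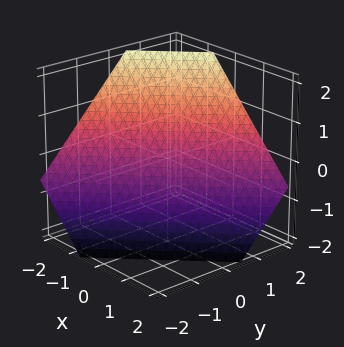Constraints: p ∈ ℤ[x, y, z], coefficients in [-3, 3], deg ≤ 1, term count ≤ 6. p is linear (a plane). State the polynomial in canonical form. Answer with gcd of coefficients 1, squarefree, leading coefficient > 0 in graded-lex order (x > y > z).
First, deg p = 1. The surface is flat (a plane).
Finally, solving for integer coefficients yields p as stated.

3*x - 3*y + 3*z + 2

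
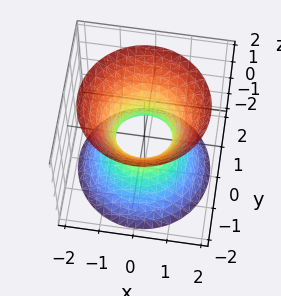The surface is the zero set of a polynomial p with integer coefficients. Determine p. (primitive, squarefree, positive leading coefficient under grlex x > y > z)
First, the degree is 2 — one connected sheet with a waist; a quadric.
Then, symmetries: the surface is invariant under rotation about z: p = q(x² + y², z); the z ↦ −z reflection is a symmetry, so z appears only in even powers.
Then, from the axis intercepts and sections: the surface avoids every integer z-axis point in the box; a circular section at z = -1 has radius between 1 and 2.
Finally, together with the visible shape, these determine p as stated.

3*x^2 + 3*y^2 - 2*z^2 - 2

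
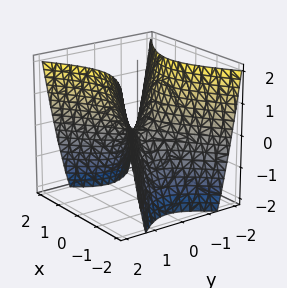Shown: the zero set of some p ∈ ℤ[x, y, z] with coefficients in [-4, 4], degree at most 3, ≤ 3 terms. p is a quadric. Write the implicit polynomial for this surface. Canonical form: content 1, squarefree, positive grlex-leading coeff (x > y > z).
(a) Degree: a saddle surface; a quadric, so deg p = 2.
(b) Symmetries: mirror symmetry y ↦ −y ⇒ only even powers of y; the x ↦ −x reflection is a symmetry, so x appears only in even powers.
(c) Reading off the gridlines: it meets the y-axis at y = 0 (among the integer gridlines); it meets the x-axis at x = 0 (among the integer gridlines).
(d) Matching integer coefficients to the picture gives p.

2*x^2 - 3*y^2 + 2*z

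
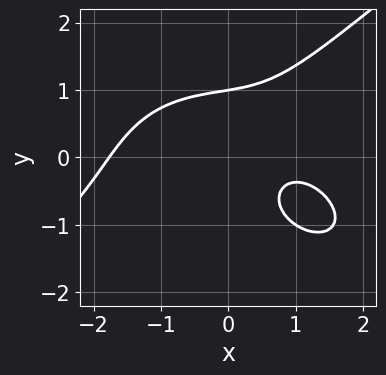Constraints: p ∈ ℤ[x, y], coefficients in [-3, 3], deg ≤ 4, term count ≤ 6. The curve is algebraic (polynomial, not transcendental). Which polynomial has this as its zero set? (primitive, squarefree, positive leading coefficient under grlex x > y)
(a) The degree is 3 — a generic line meets the curve in up to 3 points.
(b) Observable constraints: it meets the y-axis at y = 1 (among the integer gridlines).
(c) Putting this together gives p.

x^3 - 2*y^3 + 3*x*y - 2*x + 2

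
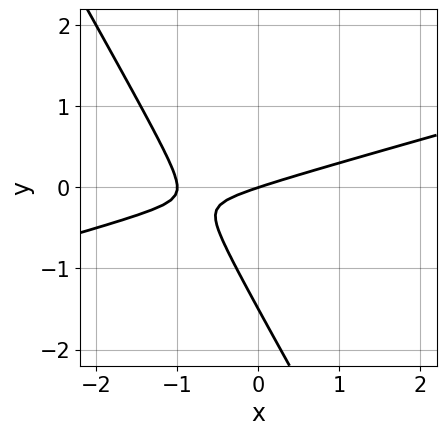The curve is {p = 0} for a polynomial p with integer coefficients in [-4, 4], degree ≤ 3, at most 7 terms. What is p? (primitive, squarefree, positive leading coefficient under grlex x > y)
(a) Degree: a generic line meets the curve in up to 2 points, so deg p = 2.
(b) From the visible intercepts: it crosses the y-axis at the gridline y = 0; the x-axis gridline crossings are at x ∈ {-1, 0}.
(c) Putting this together gives p.

x^2 - 3*x*y - 2*y^2 + x - 3*y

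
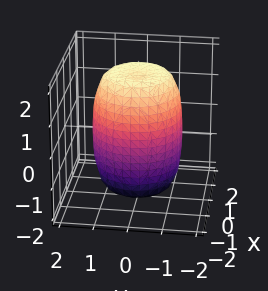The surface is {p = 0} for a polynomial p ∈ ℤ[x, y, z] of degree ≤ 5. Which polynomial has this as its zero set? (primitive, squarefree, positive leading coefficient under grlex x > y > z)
2*x^4 + 4*x^2*y^2 + 2*y^4 - 2*x^2 - 2*y^2 + z^2 - 3

1. deg p = 4. A generic line meets the surface in up to 4 points.
2. Symmetry: every cross-section ⟂ z is a circle, so x, y appear only via x² + y².
3. From the visible intercepts: a circular section at z = 1 has radius between 1 and 2.
4. Assembling these constraints gives the stated polynomial.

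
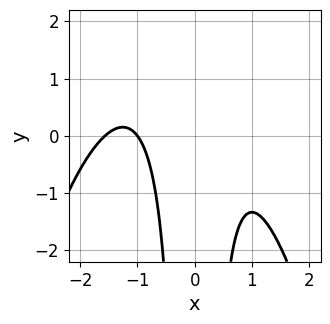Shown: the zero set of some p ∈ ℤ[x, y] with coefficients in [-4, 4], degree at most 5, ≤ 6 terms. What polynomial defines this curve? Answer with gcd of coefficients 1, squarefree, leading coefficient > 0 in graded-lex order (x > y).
(a) deg p = 4. No degree-3 curve has this shape.
(b) Against the integer gridlines: the curve avoids every integer y-axis point in the box; it meets the x-axis at x = -1 (among the integer gridlines).
(c) Together with the visible shape, these determine p as stated.

2*x^4 + 2*x^3 + 3*x^2*y - 3*x^2 + 3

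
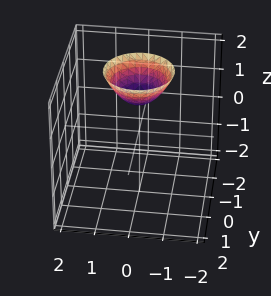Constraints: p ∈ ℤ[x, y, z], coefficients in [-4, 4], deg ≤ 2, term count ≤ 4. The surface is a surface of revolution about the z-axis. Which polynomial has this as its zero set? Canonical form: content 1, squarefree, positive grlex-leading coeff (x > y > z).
x^2 + y^2 - z + 1

Degree: a generic line meets the surface in up to 2 points, so deg p = 2.
Symmetries: rotational symmetry about the z-axis ⇒ p depends on x, y only through x² + y².
Observable constraints: it crosses the z-axis at the gridline z = 1; it misses every integer gridline on the x-axis.
Matching integer coefficients to the picture gives p.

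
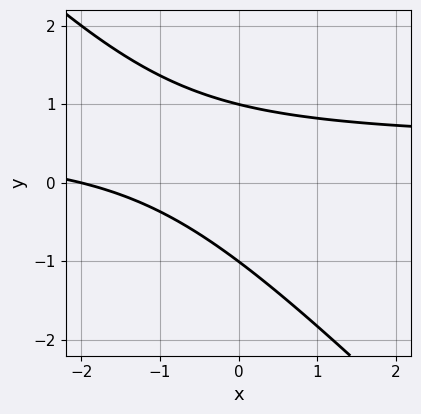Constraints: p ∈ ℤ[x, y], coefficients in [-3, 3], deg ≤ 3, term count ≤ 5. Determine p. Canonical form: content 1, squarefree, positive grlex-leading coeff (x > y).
(a) deg p = 2. The shape is more complex than any degree-1 curve.
(b) Checking where it meets the axes: it crosses the x-axis at the gridline x = -2; the y-axis gridline crossings are at y ∈ {-1, 1}.
(c) The integer polynomial consistent with all of this is the stated p.

2*x*y + 2*y^2 - x - 2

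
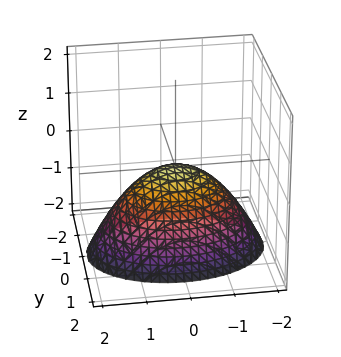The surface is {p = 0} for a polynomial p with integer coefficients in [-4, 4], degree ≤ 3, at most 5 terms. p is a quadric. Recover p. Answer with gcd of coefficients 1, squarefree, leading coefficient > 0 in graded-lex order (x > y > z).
1. Degree: a single bowl opening along one axis; a quadric, so deg p = 2.
2. Symmetries: the x ↦ −x reflection is a symmetry, so x appears only in even powers; mirror symmetry y ↦ −y ⇒ only even powers of y.
3. From the axis intercepts and sections: one x-axis crossing is at x = 0; it meets the z-axis at z = 0 (among the integer gridlines); it crosses the y-axis at the gridline y = 0.
4. Fitting integer coefficients to these (and the overall shape) gives p.

x^2 + 2*y^2 + 2*z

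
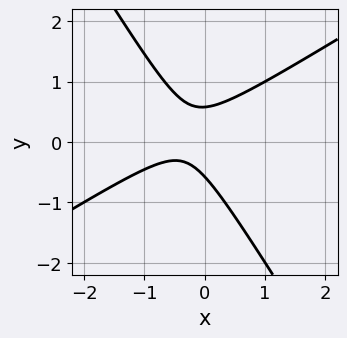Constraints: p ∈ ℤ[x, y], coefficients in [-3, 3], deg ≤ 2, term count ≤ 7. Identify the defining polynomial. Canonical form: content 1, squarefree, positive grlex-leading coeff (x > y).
3*x^2 - 3*x*y - 3*y^2 + 2*x + 1

The degree is 2 — the shape is more complex than any degree-1 curve.
Checking where it meets the axes: it misses every integer gridline on the x-axis.
Putting this together gives p.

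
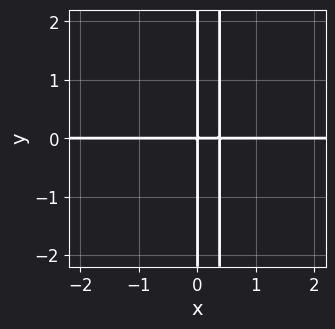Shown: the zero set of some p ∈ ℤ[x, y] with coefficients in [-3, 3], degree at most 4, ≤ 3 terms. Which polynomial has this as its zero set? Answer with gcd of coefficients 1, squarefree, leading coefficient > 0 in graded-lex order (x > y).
1. The degree is 4 — a generic line meets the curve in up to 4 points.
2. Reading off the gridlines: every point of the x-axis in the box is on the curve; every point of the y-axis in the box is on the curve.
3. Matching integer coefficients to the picture gives p.

x^3*y - 3*x^2*y + x*y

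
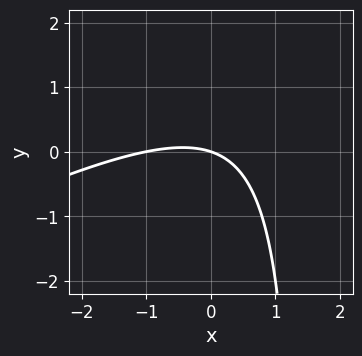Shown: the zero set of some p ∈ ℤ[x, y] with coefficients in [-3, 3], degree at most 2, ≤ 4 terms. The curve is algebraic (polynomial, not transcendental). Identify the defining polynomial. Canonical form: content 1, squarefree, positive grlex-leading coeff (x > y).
x^2 - 2*x*y + x + 3*y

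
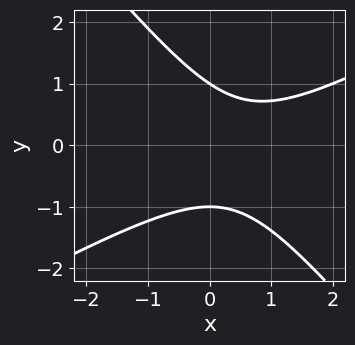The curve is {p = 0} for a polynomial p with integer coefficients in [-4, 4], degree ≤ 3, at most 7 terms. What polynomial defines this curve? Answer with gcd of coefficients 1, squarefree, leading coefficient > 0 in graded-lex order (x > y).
First, the degree is 2 — no degree-1 curve has this shape.
Then, from the axis intercepts and sections: the curve avoids every integer x-axis point in the box; the y-axis gridline crossings are at y ∈ {-1, 1}.
Finally, the integer polynomial consistent with all of this is the stated p.

2*x^2 - 2*x*y - 3*y^2 - 2*x + 3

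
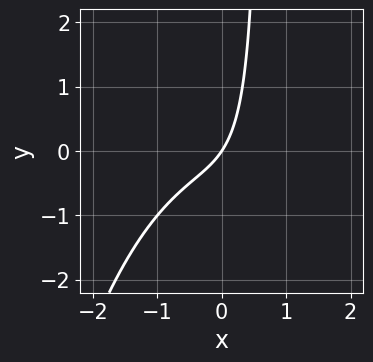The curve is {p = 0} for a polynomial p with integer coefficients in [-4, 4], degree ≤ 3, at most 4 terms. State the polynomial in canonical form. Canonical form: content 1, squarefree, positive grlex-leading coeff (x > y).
2*x^3 + 3*x*y + 3*x - 2*y

(a) Degree: a generic line meets the curve in up to 3 points, so deg p = 3.
(b) Against the integer gridlines: one x-axis crossing is at x = 0; it crosses the y-axis at the gridline y = 0.
(c) Together with the visible shape, these determine p as stated.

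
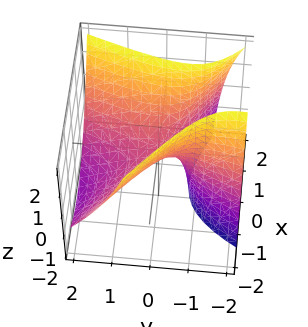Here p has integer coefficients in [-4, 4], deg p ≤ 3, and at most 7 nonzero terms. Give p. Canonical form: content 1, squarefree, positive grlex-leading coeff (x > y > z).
2*x^2 + 2*x*y - y^2 - 2*y*z - 2*z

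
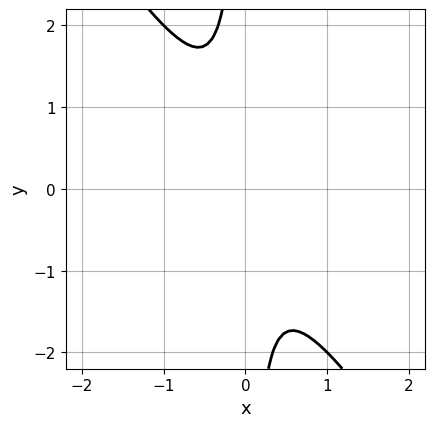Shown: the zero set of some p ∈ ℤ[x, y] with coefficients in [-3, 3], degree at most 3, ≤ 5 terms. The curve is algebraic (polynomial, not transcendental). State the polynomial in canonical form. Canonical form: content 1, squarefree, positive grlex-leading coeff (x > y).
(a) The degree is 2 — no degree-1 curve has this shape.
(b) From the visible intercepts: it misses every integer gridline on the x-axis; it misses every integer gridline on the y-axis.
(c) Together with the visible shape, these determine p as stated.

3*x^2 + 2*x*y + 1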